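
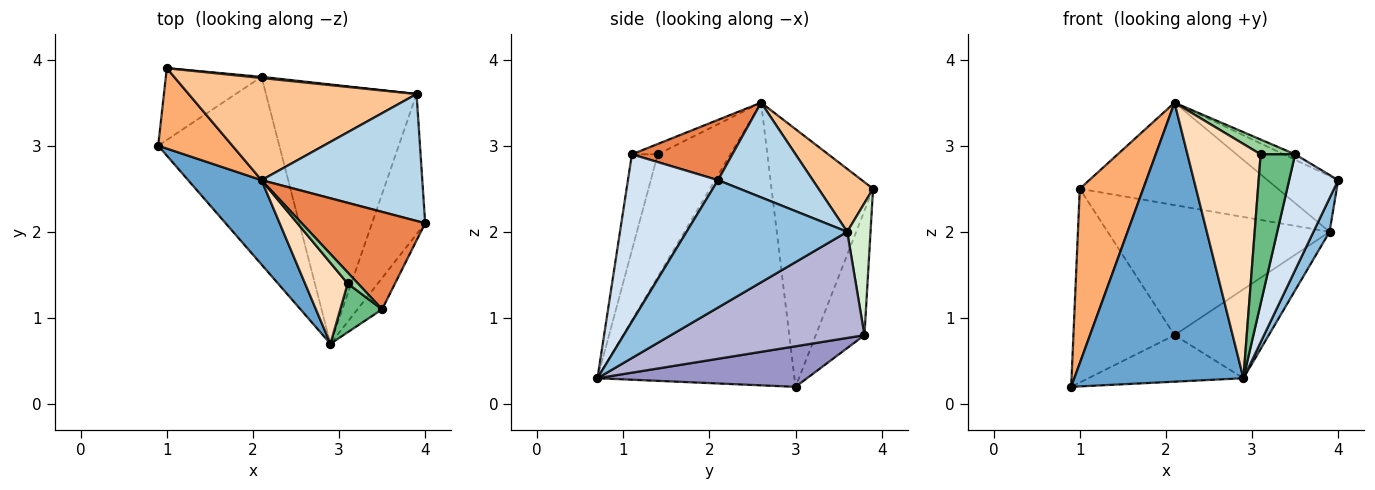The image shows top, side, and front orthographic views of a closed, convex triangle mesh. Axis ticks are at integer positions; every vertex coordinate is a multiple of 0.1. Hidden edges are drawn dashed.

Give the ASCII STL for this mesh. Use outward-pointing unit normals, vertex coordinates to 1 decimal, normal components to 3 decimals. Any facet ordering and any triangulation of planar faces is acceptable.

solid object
 facet normal -0.745 -0.639 0.193
  outer loop
   vertex 2.1 2.6 3.5
   vertex 0.9 3.0 0.2
   vertex 2.9 0.7 0.3
  endloop
 endfacet
 facet normal 0.919 -0.092 -0.383
  outer loop
   vertex 3.9 3.6 2.0
   vertex 4.0 2.1 2.6
   vertex 2.9 0.7 0.3
  endloop
 endfacet
 facet normal 0.475 0.354 0.806
  outer loop
   vertex 3.9 3.6 2.0
   vertex 2.1 2.6 3.5
   vertex 4.0 2.1 2.6
  endloop
 endfacet
 facet normal 0.871 -0.474 -0.128
  outer loop
   vertex 3.5 1.1 2.9
   vertex 2.9 0.7 0.3
   vertex 4.0 2.1 2.6
  endloop
 endfacet
 facet normal 0.438 0.050 0.897
  outer loop
   vertex 3.5 1.1 2.9
   vertex 4.0 2.1 2.6
   vertex 2.1 2.6 3.5
  endloop
 endfacet
 facet normal -0.824 -0.515 0.237
  outer loop
   vertex 1.0 3.9 2.5
   vertex 0.9 3.0 0.2
   vertex 2.1 2.6 3.5
  endloop
 endfacet
 facet normal 0.191 0.695 0.693
  outer loop
   vertex 1.0 3.9 2.5
   vertex 2.1 2.6 3.5
   vertex 3.9 3.6 2.0
  endloop
 endfacet
 facet normal -0.684 -0.689 0.238
  outer loop
   vertex 3.1 1.4 2.9
   vertex 2.1 2.6 3.5
   vertex 2.9 0.7 0.3
  endloop
 endfacet
 facet normal -0.580 -0.774 0.253
  outer loop
   vertex 3.1 1.4 2.9
   vertex 2.9 0.7 0.3
   vertex 3.5 1.1 2.9
  endloop
 endfacet
 facet normal -0.514 -0.686 0.514
  outer loop
   vertex 3.1 1.4 2.9
   vertex 3.5 1.1 2.9
   vertex 2.1 2.6 3.5
  endloop
 endfacet
 facet normal -0.412 0.855 -0.317
  outer loop
   vertex 2.1 3.8 0.8
   vertex 0.9 3.0 0.2
   vertex 1.0 3.9 2.5
  endloop
 endfacet
 facet normal 0.104 0.994 0.009
  outer loop
   vertex 2.1 3.8 0.8
   vertex 1.0 3.9 2.5
   vertex 3.9 3.6 2.0
  endloop
 endfacet
 facet normal 0.309 0.229 -0.923
  outer loop
   vertex 2.1 3.8 0.8
   vertex 2.9 0.7 0.3
   vertex 0.9 3.0 0.2
  endloop
 endfacet
 facet normal 0.555 0.270 -0.787
  outer loop
   vertex 2.1 3.8 0.8
   vertex 3.9 3.6 2.0
   vertex 2.9 0.7 0.3
  endloop
 endfacet
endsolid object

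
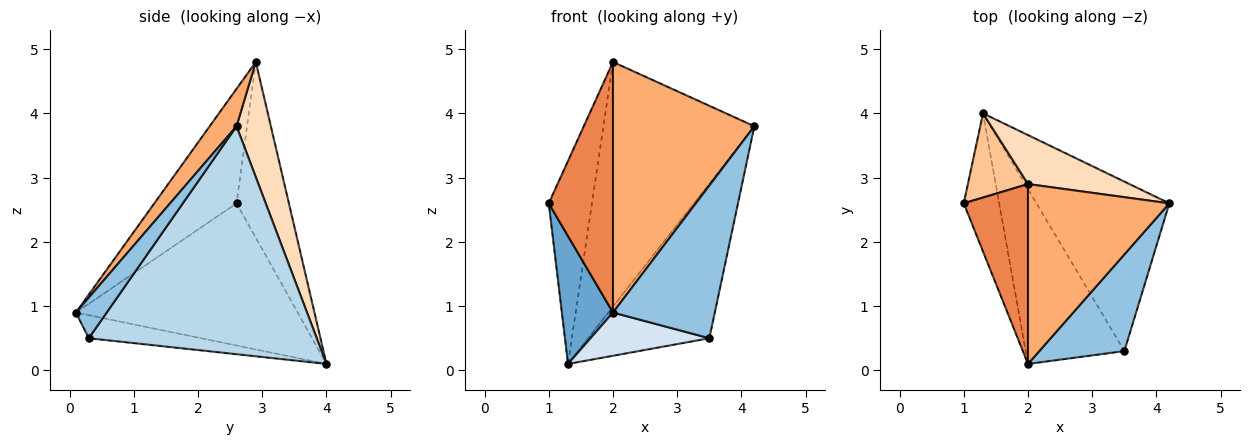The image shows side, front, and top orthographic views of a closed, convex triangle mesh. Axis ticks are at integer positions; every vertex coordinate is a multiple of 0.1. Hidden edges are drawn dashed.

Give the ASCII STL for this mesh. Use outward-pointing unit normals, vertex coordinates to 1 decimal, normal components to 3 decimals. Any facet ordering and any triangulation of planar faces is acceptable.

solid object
 facet normal -0.947 -0.218 -0.236
  outer loop
   vertex 1.3 4.0 0.1
   vertex 2.0 0.1 0.9
   vertex 1.0 2.6 2.6
  endloop
 endfacet
 facet normal 0.247 -0.819 0.518
  outer loop
   vertex 3.5 0.3 0.5
   vertex 4.2 2.6 3.8
   vertex 2.0 0.1 0.9
  endloop
 endfacet
 facet normal 0.785 0.417 -0.457
  outer loop
   vertex 3.5 0.3 0.5
   vertex 1.3 4.0 0.1
   vertex 4.2 2.6 3.8
  endloop
 endfacet
 facet normal -0.221 -0.234 -0.947
  outer loop
   vertex 3.5 0.3 0.5
   vertex 2.0 0.1 0.9
   vertex 1.3 4.0 0.1
  endloop
 endfacet
 facet normal -0.721 -0.563 0.404
  outer loop
   vertex 2.0 2.9 4.8
   vertex 1.0 2.6 2.6
   vertex 2.0 0.1 0.9
  endloop
 endfacet
 facet normal 0.153 -0.803 0.576
  outer loop
   vertex 2.0 2.9 4.8
   vertex 2.0 0.1 0.9
   vertex 4.2 2.6 3.8
  endloop
 endfacet
 facet normal -0.746 0.615 0.255
  outer loop
   vertex 2.0 2.9 4.8
   vertex 1.3 4.0 0.1
   vertex 1.0 2.6 2.6
  endloop
 endfacet
 facet normal 0.218 0.957 0.192
  outer loop
   vertex 2.0 2.9 4.8
   vertex 4.2 2.6 3.8
   vertex 1.3 4.0 0.1
  endloop
 endfacet
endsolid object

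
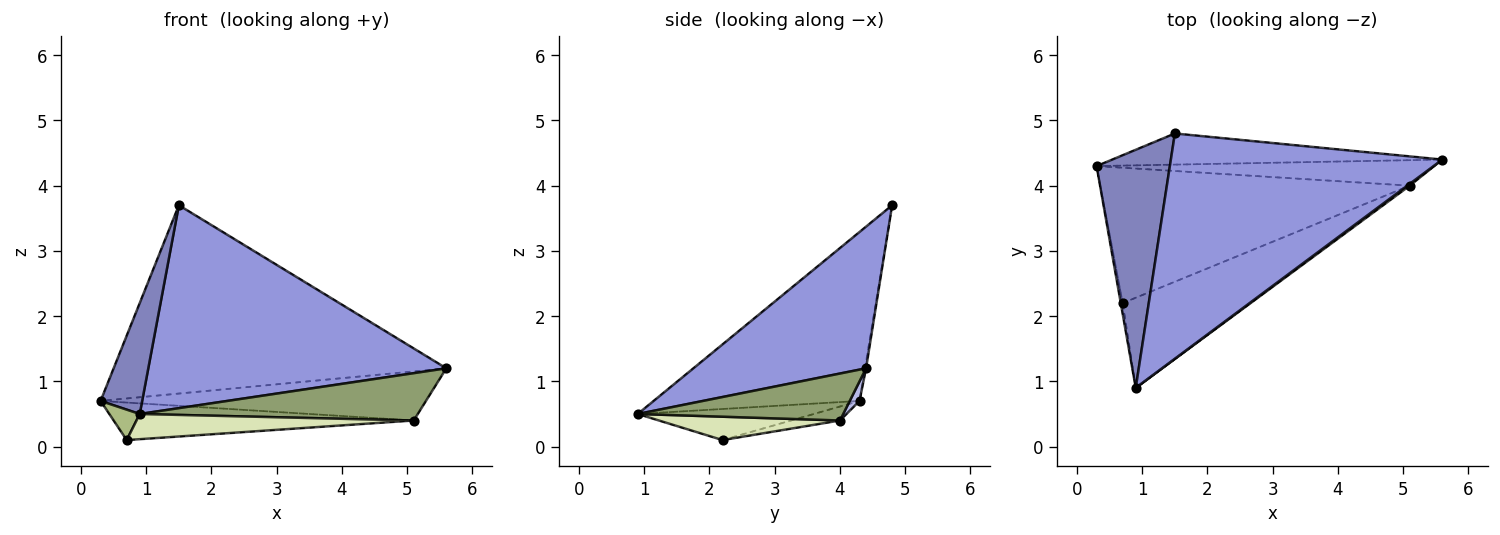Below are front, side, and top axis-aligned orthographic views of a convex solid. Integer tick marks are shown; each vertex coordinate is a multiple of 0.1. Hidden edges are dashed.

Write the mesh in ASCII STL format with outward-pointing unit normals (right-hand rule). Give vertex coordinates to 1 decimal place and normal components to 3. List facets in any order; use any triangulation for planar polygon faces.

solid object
 facet normal -0.003 0.987 -0.163
  outer loop
   vertex 1.5 4.8 3.7
   vertex 5.6 4.4 1.2
   vertex 0.3 4.3 0.7
  endloop
 endfacet
 facet normal -0.902 -0.182 0.391
  outer loop
   vertex 1.5 4.8 3.7
   vertex 0.3 4.3 0.7
   vertex 0.9 0.9 0.5
  endloop
 endfacet
 facet normal 0.362 -0.624 0.693
  outer loop
   vertex 1.5 4.8 3.7
   vertex 0.9 0.9 0.5
   vertex 5.6 4.4 1.2
  endloop
 endfacet
 facet normal 0.027 0.887 -0.460
  outer loop
   vertex 5.1 4.0 0.4
   vertex 0.3 4.3 0.7
   vertex 5.6 4.4 1.2
  endloop
 endfacet
 facet normal 0.594 -0.804 0.031
  outer loop
   vertex 5.1 4.0 0.4
   vertex 5.6 4.4 1.2
   vertex 0.9 0.9 0.5
  endloop
 endfacet
 facet normal -0.984 -0.170 -0.061
  outer loop
   vertex 0.7 2.2 0.1
   vertex 0.9 0.9 0.5
   vertex 0.3 4.3 0.7
  endloop
 endfacet
 facet normal -0.043 0.267 -0.963
  outer loop
   vertex 0.7 2.2 0.1
   vertex 0.3 4.3 0.7
   vertex 5.1 4.0 0.4
  endloop
 endfacet
 facet normal 0.173 -0.265 -0.949
  outer loop
   vertex 0.7 2.2 0.1
   vertex 5.1 4.0 0.4
   vertex 0.9 0.9 0.5
  endloop
 endfacet
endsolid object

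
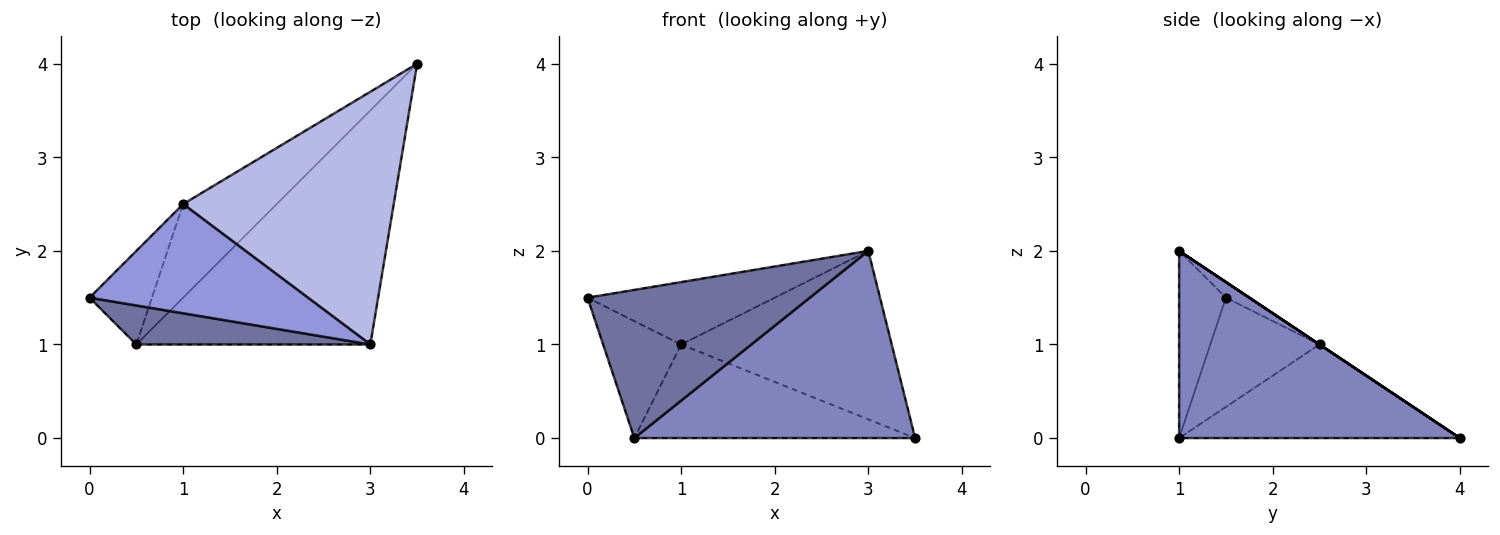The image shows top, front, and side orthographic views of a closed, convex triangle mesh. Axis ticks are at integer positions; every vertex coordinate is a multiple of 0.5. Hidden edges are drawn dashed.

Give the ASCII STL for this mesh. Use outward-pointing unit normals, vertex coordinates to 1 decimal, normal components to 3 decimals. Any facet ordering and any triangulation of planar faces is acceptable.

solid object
 facet normal -0.200 -0.948 0.249
  outer loop
   vertex 0.5 1.0 0.0
   vertex 3.0 1.0 2.0
   vertex 0.0 1.5 1.5
  endloop
 endfacet
 facet normal 0.530 -0.530 -0.662
  outer loop
   vertex 0.5 1.0 0.0
   vertex 3.5 4.0 0.0
   vertex 3.0 1.0 2.0
  endloop
 endfacet
 facet normal -0.062 0.495 0.867
  outer loop
   vertex 1.0 2.5 1.0
   vertex 0.0 1.5 1.5
   vertex 3.0 1.0 2.0
  endloop
 endfacet
 facet normal 0.000 0.555 0.832
  outer loop
   vertex 1.0 2.5 1.0
   vertex 3.0 1.0 2.0
   vertex 3.5 4.0 0.0
  endloop
 endfacet
 facet normal -0.738 0.527 -0.422
  outer loop
   vertex 1.0 2.5 1.0
   vertex 0.5 1.0 0.0
   vertex 0.0 1.5 1.5
  endloop
 endfacet
 facet normal -0.577 0.577 -0.577
  outer loop
   vertex 1.0 2.5 1.0
   vertex 3.5 4.0 0.0
   vertex 0.5 1.0 0.0
  endloop
 endfacet
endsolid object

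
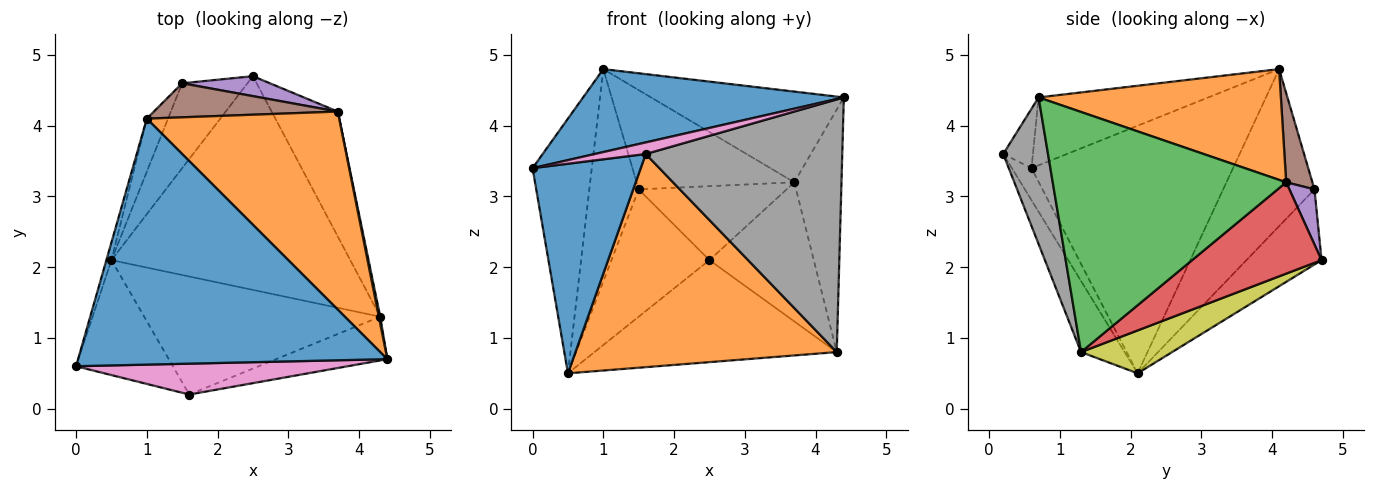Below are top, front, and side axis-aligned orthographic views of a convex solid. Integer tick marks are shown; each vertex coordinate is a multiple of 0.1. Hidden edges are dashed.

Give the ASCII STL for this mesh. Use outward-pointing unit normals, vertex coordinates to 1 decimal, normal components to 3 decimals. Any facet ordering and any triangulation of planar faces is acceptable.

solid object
 facet normal -0.204 -0.313 0.928
  outer loop
   vertex 1.0 4.1 4.8
   vertex 0.0 0.6 3.4
   vertex 4.4 0.7 4.4
  endloop
 endfacet
 facet normal 0.464 0.369 0.806
  outer loop
   vertex 3.7 4.2 3.2
   vertex 1.0 4.1 4.8
   vertex 4.4 0.7 4.4
  endloop
 endfacet
 facet normal 0.980 0.198 0.006
  outer loop
   vertex 3.7 4.2 3.2
   vertex 4.4 0.7 4.4
   vertex 4.3 1.3 0.8
  endloop
 endfacet
 facet normal 0.678 0.547 -0.491
  outer loop
   vertex 3.7 4.2 3.2
   vertex 4.3 1.3 0.8
   vertex 2.5 4.7 2.1
  endloop
 endfacet
 facet normal 0.162 0.953 0.257
  outer loop
   vertex 3.7 4.2 3.2
   vertex 2.5 4.7 2.1
   vertex 1.5 4.6 3.1
  endloop
 endfacet
 facet normal 0.155 0.934 0.321
  outer loop
   vertex 3.7 4.2 3.2
   vertex 1.5 4.6 3.1
   vertex 1.0 4.1 4.8
  endloop
 endfacet
 facet normal -0.201 -0.344 0.917
  outer loop
   vertex 1.6 0.2 3.6
   vertex 4.4 0.7 4.4
   vertex 0.0 0.6 3.4
  endloop
 endfacet
 facet normal 0.219 -0.961 -0.166
  outer loop
   vertex 1.6 0.2 3.6
   vertex 4.3 1.3 0.8
   vertex 4.4 0.7 4.4
  endloop
 endfacet
 facet normal 0.160 0.425 -0.891
  outer loop
   vertex 0.5 2.1 0.5
   vertex 2.5 4.7 2.1
   vertex 4.3 1.3 0.8
  endloop
 endfacet
 facet normal -0.538 0.701 -0.468
  outer loop
   vertex 0.5 2.1 0.5
   vertex 1.5 4.6 3.1
   vertex 2.5 4.7 2.1
  endloop
 endfacet
 facet normal -0.157 -0.866 -0.475
  outer loop
   vertex 0.5 2.1 0.5
   vertex 1.6 0.2 3.6
   vertex 0.0 0.6 3.4
  endloop
 endfacet
 facet normal -0.144 -0.866 -0.479
  outer loop
   vertex 0.5 2.1 0.5
   vertex 4.3 1.3 0.8
   vertex 1.6 0.2 3.6
  endloop
 endfacet
 facet normal -0.959 0.282 -0.020
  outer loop
   vertex 0.5 2.1 0.5
   vertex 0.0 0.6 3.4
   vertex 1.0 4.1 4.8
  endloop
 endfacet
 facet normal -0.874 0.472 -0.118
  outer loop
   vertex 0.5 2.1 0.5
   vertex 1.0 4.1 4.8
   vertex 1.5 4.6 3.1
  endloop
 endfacet
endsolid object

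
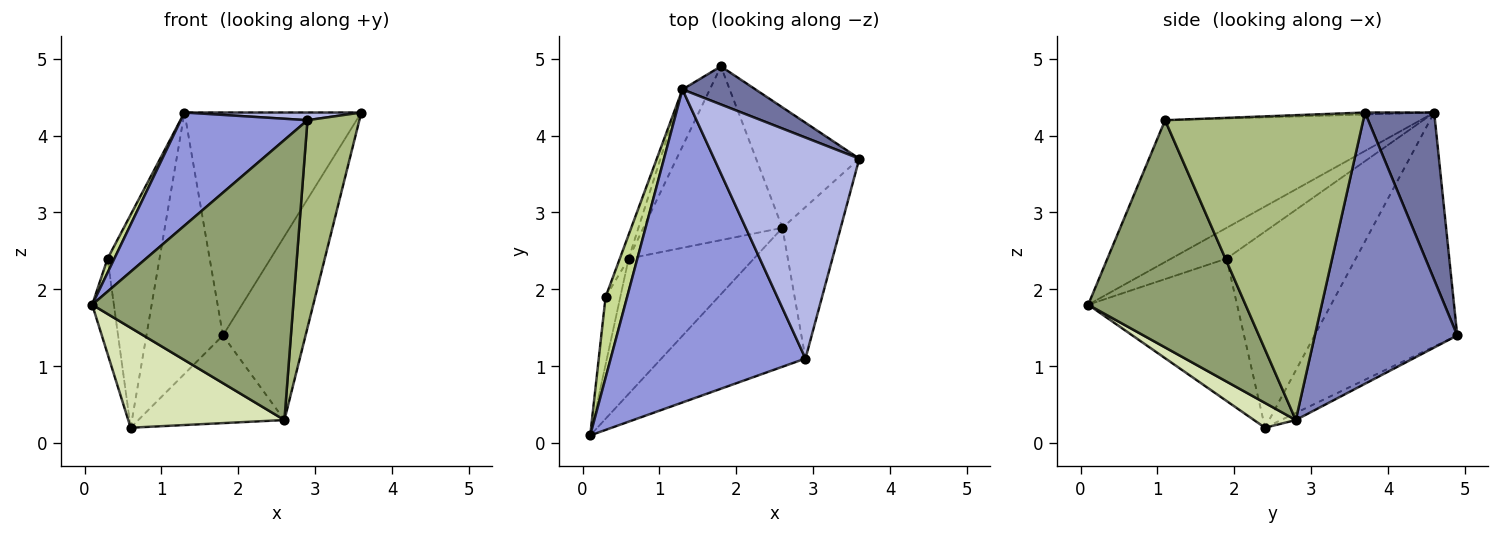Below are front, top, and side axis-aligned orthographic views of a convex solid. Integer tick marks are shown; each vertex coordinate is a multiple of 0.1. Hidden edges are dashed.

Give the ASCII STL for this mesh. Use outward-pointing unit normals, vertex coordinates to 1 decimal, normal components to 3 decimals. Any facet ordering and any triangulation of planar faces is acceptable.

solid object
 facet normal 0.360 0.920 0.157
  outer loop
   vertex 1.8 4.9 1.4
   vertex 1.3 4.6 4.3
   vertex 3.6 3.7 4.3
  endloop
 endfacet
 facet normal 0.822 0.477 -0.313
  outer loop
   vertex 2.6 2.8 0.3
   vertex 1.8 4.9 1.4
   vertex 3.6 3.7 4.3
  endloop
 endfacet
 facet normal -0.565 -0.280 0.776
  outer loop
   vertex 2.9 1.1 4.2
   vertex 1.3 4.6 4.3
   vertex 0.1 0.1 1.8
  endloop
 endfacet
 facet normal -0.014 -0.035 0.999
  outer loop
   vertex 2.9 1.1 4.2
   vertex 3.6 3.7 4.3
   vertex 1.3 4.6 4.3
  endloop
 endfacet
 facet normal 0.574 -0.734 -0.364
  outer loop
   vertex 2.9 1.1 4.2
   vertex 0.1 0.1 1.8
   vertex 2.6 2.8 0.3
  endloop
 endfacet
 facet normal 0.951 -0.249 -0.182
  outer loop
   vertex 2.9 1.1 4.2
   vertex 2.6 2.8 0.3
   vertex 3.6 3.7 4.3
  endloop
 endfacet
 facet normal -0.815 -0.100 0.571
  outer loop
   vertex 0.3 1.9 2.4
   vertex 0.1 0.1 1.8
   vertex 1.3 4.6 4.3
  endloop
 endfacet
 facet normal 0.157 -0.587 -0.794
  outer loop
   vertex 0.6 2.4 0.2
   vertex 2.6 2.8 0.3
   vertex 0.1 0.1 1.8
  endloop
 endfacet
 facet normal -0.045 0.450 -0.892
  outer loop
   vertex 0.6 2.4 0.2
   vertex 1.8 4.9 1.4
   vertex 2.6 2.8 0.3
  endloop
 endfacet
 facet normal -0.984 0.143 -0.102
  outer loop
   vertex 0.6 2.4 0.2
   vertex 0.1 0.1 1.8
   vertex 0.3 1.9 2.4
  endloop
 endfacet
 facet normal -0.877 0.470 -0.103
  outer loop
   vertex 0.6 2.4 0.2
   vertex 1.3 4.6 4.3
   vertex 1.8 4.9 1.4
  endloop
 endfacet
 facet normal -0.927 0.373 -0.042
  outer loop
   vertex 0.6 2.4 0.2
   vertex 0.3 1.9 2.4
   vertex 1.3 4.6 4.3
  endloop
 endfacet
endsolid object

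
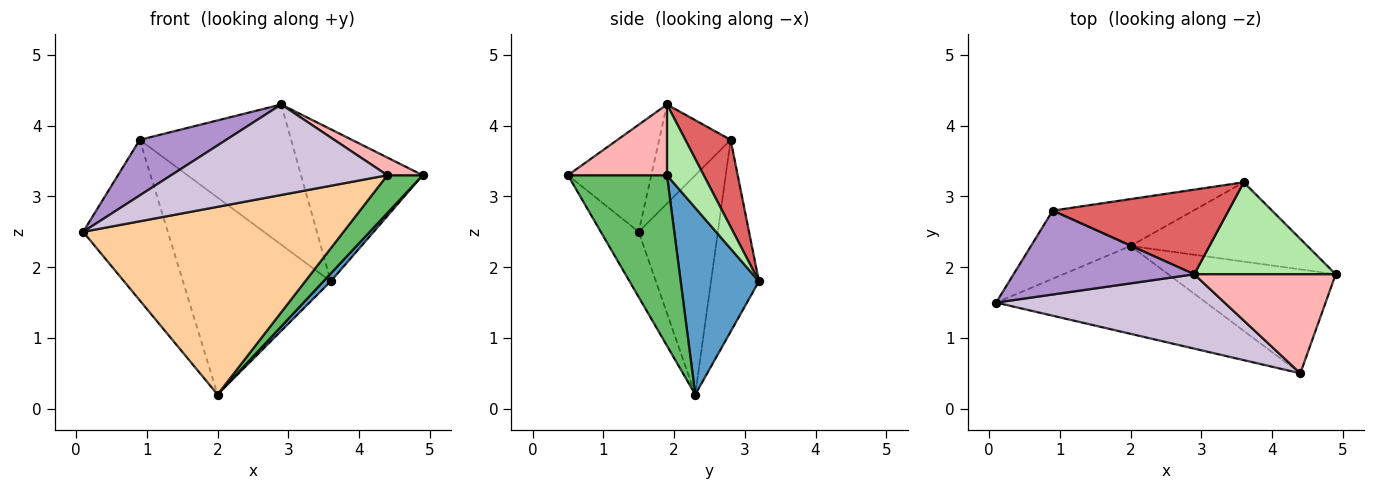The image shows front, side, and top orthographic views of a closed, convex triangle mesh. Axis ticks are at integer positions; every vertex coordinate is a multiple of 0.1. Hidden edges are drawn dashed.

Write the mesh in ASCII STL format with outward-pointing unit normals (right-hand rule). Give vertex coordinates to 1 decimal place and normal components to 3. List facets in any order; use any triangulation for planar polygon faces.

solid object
 facet normal 0.724 -0.068 -0.686
  outer loop
   vertex 2.0 2.3 0.2
   vertex 3.6 3.2 1.8
   vertex 4.9 1.9 3.3
  endloop
 endfacet
 facet normal -0.652 0.698 -0.296
  outer loop
   vertex 0.9 2.8 3.8
   vertex 2.0 2.3 0.2
   vertex 0.1 1.5 2.5
  endloop
 endfacet
 facet normal -0.301 0.928 -0.221
  outer loop
   vertex 0.9 2.8 3.8
   vertex 3.6 3.2 1.8
   vertex 2.0 2.3 0.2
  endloop
 endfacet
 facet normal -0.131 -0.898 -0.420
  outer loop
   vertex 4.4 0.5 3.3
   vertex 0.1 1.5 2.5
   vertex 2.0 2.3 0.2
  endloop
 endfacet
 facet normal 0.692 -0.247 -0.679
  outer loop
   vertex 4.4 0.5 3.3
   vertex 2.0 2.3 0.2
   vertex 4.9 1.9 3.3
  endloop
 endfacet
 facet normal 0.250 0.828 0.501
  outer loop
   vertex 2.9 1.9 4.3
   vertex 4.9 1.9 3.3
   vertex 3.6 3.2 1.8
  endloop
 endfacet
 facet normal 0.248 0.829 0.501
  outer loop
   vertex 2.9 1.9 4.3
   vertex 3.6 3.2 1.8
   vertex 0.9 2.8 3.8
  endloop
 endfacet
 facet normal 0.442 -0.158 0.883
  outer loop
   vertex 2.9 1.9 4.3
   vertex 4.4 0.5 3.3
   vertex 4.9 1.9 3.3
  endloop
 endfacet
 facet normal -0.416 -0.502 0.758
  outer loop
   vertex 2.9 1.9 4.3
   vertex 0.9 2.8 3.8
   vertex 0.1 1.5 2.5
  endloop
 endfacet
 facet normal -0.285 -0.740 0.609
  outer loop
   vertex 2.9 1.9 4.3
   vertex 0.1 1.5 2.5
   vertex 4.4 0.5 3.3
  endloop
 endfacet
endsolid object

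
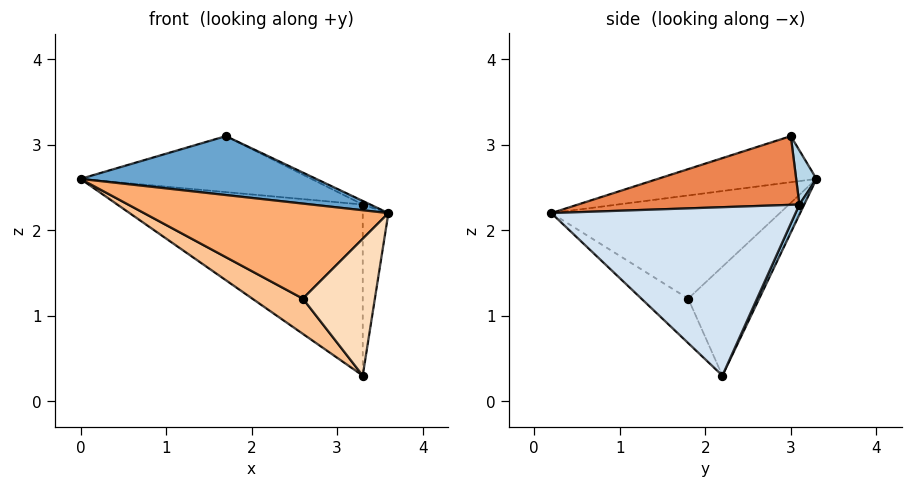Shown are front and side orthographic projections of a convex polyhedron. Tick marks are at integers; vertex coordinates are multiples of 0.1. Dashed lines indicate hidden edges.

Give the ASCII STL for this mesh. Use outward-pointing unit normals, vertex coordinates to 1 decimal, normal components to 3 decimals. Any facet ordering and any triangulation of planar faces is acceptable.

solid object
 facet normal -0.324 -0.482 0.814
  outer loop
   vertex 1.7 3.0 3.1
   vertex 0.0 3.3 2.6
   vertex 3.6 0.2 2.2
  endloop
 endfacet
 facet normal 0.018 0.912 -0.410
  outer loop
   vertex 3.3 3.1 2.3
   vertex 3.3 2.2 0.3
   vertex 0.0 3.3 2.6
  endloop
 endfacet
 facet normal 0.084 0.954 0.287
  outer loop
   vertex 3.3 3.1 2.3
   vertex 0.0 3.3 2.6
   vertex 1.7 3.0 3.1
  endloop
 endfacet
 facet normal 0.993 0.104 -0.047
  outer loop
   vertex 3.3 3.1 2.3
   vertex 3.6 0.2 2.2
   vertex 3.3 2.2 0.3
  endloop
 endfacet
 facet normal 0.446 0.015 0.895
  outer loop
   vertex 3.3 3.1 2.3
   vertex 1.7 3.0 3.1
   vertex 3.6 0.2 2.2
  endloop
 endfacet
 facet normal -0.614 -0.657 -0.437
  outer loop
   vertex 2.6 1.8 1.2
   vertex 3.6 0.2 2.2
   vertex 0.0 3.3 2.6
  endloop
 endfacet
 facet normal -0.608 -0.433 -0.665
  outer loop
   vertex 2.6 1.8 1.2
   vertex 0.0 3.3 2.6
   vertex 3.3 2.2 0.3
  endloop
 endfacet
 facet normal -0.426 -0.656 -0.623
  outer loop
   vertex 2.6 1.8 1.2
   vertex 3.3 2.2 0.3
   vertex 3.6 0.2 2.2
  endloop
 endfacet
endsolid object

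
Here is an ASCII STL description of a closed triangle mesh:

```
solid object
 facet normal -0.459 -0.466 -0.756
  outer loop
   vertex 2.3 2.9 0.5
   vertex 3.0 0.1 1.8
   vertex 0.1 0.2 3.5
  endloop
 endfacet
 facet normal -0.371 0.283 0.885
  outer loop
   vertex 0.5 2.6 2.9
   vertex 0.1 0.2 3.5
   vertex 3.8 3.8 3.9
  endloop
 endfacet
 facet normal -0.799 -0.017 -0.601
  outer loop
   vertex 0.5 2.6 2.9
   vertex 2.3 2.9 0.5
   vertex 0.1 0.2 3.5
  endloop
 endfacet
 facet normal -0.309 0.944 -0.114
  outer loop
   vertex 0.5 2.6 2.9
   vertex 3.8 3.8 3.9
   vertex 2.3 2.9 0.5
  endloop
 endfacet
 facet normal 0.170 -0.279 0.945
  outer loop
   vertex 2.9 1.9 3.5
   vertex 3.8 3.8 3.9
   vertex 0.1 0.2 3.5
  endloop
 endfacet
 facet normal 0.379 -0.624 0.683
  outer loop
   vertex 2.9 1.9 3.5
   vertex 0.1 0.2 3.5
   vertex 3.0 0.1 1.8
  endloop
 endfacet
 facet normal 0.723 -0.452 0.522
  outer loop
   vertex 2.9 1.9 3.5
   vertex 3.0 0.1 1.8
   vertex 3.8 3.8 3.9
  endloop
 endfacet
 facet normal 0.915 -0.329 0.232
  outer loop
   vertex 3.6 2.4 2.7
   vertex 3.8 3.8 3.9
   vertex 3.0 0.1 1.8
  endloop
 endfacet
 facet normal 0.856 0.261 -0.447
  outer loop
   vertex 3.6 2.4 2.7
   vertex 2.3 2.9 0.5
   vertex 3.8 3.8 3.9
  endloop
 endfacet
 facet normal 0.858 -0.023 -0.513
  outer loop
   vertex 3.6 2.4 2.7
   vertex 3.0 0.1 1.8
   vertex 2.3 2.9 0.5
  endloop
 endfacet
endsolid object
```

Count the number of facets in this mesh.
10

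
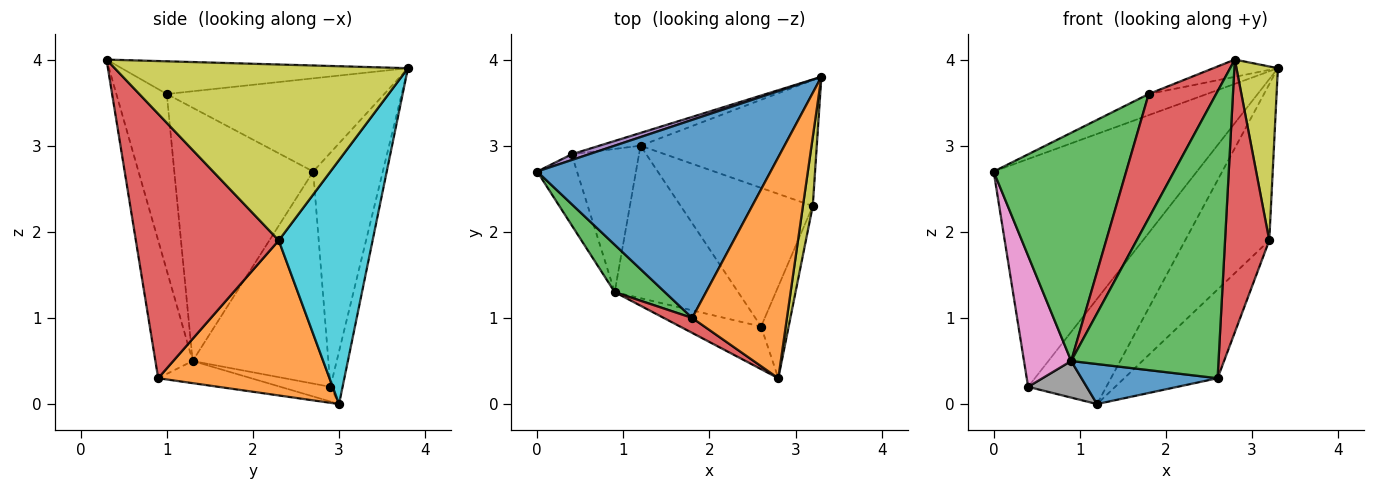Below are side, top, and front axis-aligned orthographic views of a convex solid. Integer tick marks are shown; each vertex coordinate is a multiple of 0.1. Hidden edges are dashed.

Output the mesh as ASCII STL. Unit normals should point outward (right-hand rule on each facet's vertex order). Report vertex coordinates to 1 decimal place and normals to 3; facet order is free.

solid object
 facet normal -0.369 0.099 0.924
  outer loop
   vertex 1.8 1.0 3.6
   vertex 3.3 3.8 3.9
   vertex 0.0 2.7 2.7
  endloop
 endfacet
 facet normal -0.326 0.073 0.943
  outer loop
   vertex 1.8 1.0 3.6
   vertex 2.8 0.3 4.0
   vertex 3.3 3.8 3.9
  endloop
 endfacet
 facet normal -0.716 -0.683 0.142
  outer loop
   vertex 1.8 1.0 3.6
   vertex 0.0 2.7 2.7
   vertex 0.9 1.3 0.5
  endloop
 endfacet
 facet normal -0.596 -0.797 0.096
  outer loop
   vertex 1.8 1.0 3.6
   vertex 0.9 1.3 0.5
   vertex 2.8 0.3 4.0
  endloop
 endfacet
 facet normal -0.324 0.946 0.024
  outer loop
   vertex 0.4 2.9 0.2
   vertex 0.0 2.7 2.7
   vertex 3.3 3.8 3.9
  endloop
 endfacet
 facet normal -0.152 0.981 -0.119
  outer loop
   vertex 0.4 2.9 0.2
   vertex 3.3 3.8 3.9
   vertex 1.2 3.0 0.0
  endloop
 endfacet
 facet normal -0.930 -0.323 -0.175
  outer loop
   vertex 0.4 2.9 0.2
   vertex 0.9 1.3 0.5
   vertex 0.0 2.7 2.7
  endloop
 endfacet
 facet normal -0.207 -0.242 -0.948
  outer loop
   vertex 0.4 2.9 0.2
   vertex 1.2 3.0 0.0
   vertex 0.9 1.3 0.5
  endloop
 endfacet
 facet normal 0.989 -0.140 0.055
  outer loop
   vertex 3.2 2.3 1.9
   vertex 3.3 3.8 3.9
   vertex 2.8 0.3 4.0
  endloop
 endfacet
 facet normal 0.656 0.588 -0.474
  outer loop
   vertex 3.2 2.3 1.9
   vertex 1.2 3.0 0.0
   vertex 3.3 3.8 3.9
  endloop
 endfacet
 facet normal -0.171 -0.250 -0.953
  outer loop
   vertex 2.6 0.9 0.3
   vertex 0.9 1.3 0.5
   vertex 1.2 3.0 0.0
  endloop
 endfacet
 facet normal 0.703 0.383 -0.599
  outer loop
   vertex 2.6 0.9 0.3
   vertex 1.2 3.0 0.0
   vertex 3.2 2.3 1.9
  endloop
 endfacet
 facet normal -0.243 -0.960 -0.143
  outer loop
   vertex 2.6 0.9 0.3
   vertex 2.8 0.3 4.0
   vertex 0.9 1.3 0.5
  endloop
 endfacet
 facet normal 0.951 -0.294 -0.099
  outer loop
   vertex 2.6 0.9 0.3
   vertex 3.2 2.3 1.9
   vertex 2.8 0.3 4.0
  endloop
 endfacet
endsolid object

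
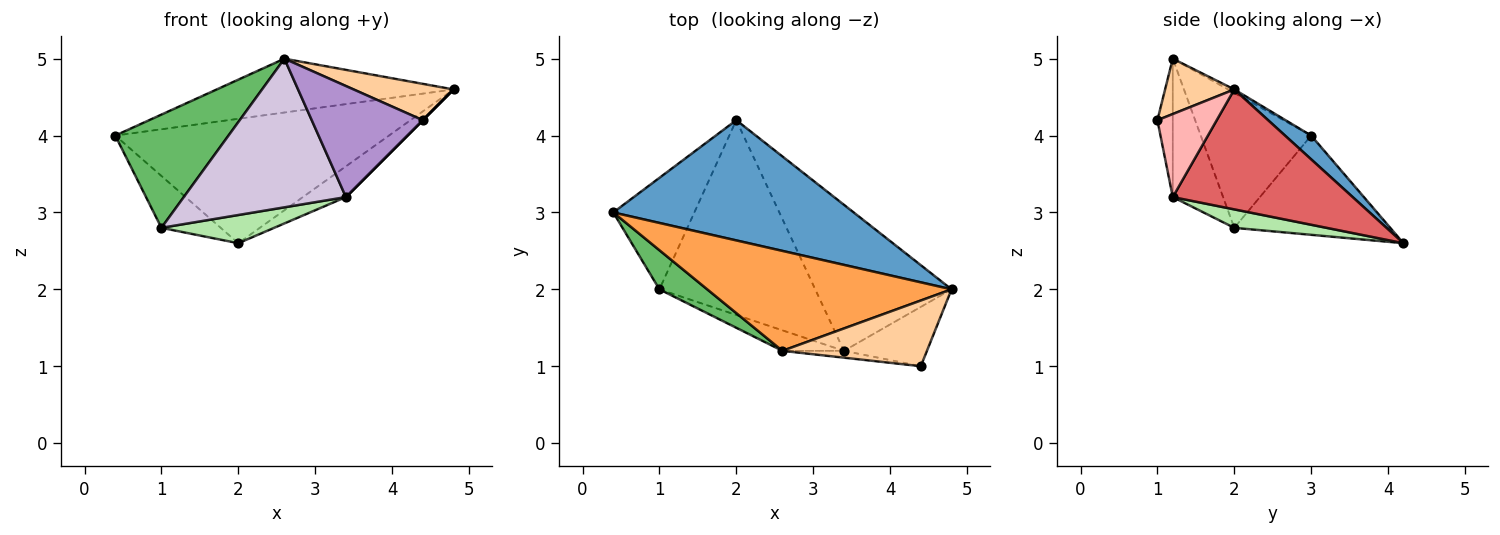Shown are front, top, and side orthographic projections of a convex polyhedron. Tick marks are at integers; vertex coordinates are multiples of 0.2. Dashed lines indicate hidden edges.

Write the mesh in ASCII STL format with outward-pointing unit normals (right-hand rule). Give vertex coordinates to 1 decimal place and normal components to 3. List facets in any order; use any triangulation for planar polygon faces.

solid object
 facet normal 0.069 0.717 0.693
  outer loop
   vertex 2.0 4.2 2.6
   vertex 0.4 3.0 4.0
   vertex 4.8 2.0 4.6
  endloop
 endfacet
 facet normal -0.743 0.283 -0.607
  outer loop
   vertex 1.0 2.0 2.8
   vertex 0.4 3.0 4.0
   vertex 2.0 4.2 2.6
  endloop
 endfacet
 facet normal -0.012 0.474 0.880
  outer loop
   vertex 2.6 1.2 5.0
   vertex 4.8 2.0 4.6
   vertex 0.4 3.0 4.0
  endloop
 endfacet
 facet normal 0.318 -0.459 0.830
  outer loop
   vertex 2.6 1.2 5.0
   vertex 4.4 1.0 4.2
   vertex 4.8 2.0 4.6
  endloop
 endfacet
 facet normal -0.678 -0.695 0.240
  outer loop
   vertex 2.6 1.2 5.0
   vertex 0.4 3.0 4.0
   vertex 1.0 2.0 2.8
  endloop
 endfacet
 facet normal 0.116 -0.142 -0.983
  outer loop
   vertex 3.4 1.2 3.2
   vertex 1.0 2.0 2.8
   vertex 2.0 4.2 2.6
  endloop
 endfacet
 facet normal 0.652 0.156 -0.742
  outer loop
   vertex 3.4 1.2 3.2
   vertex 2.0 4.2 2.6
   vertex 4.8 2.0 4.6
  endloop
 endfacet
 facet normal 0.707 0.000 -0.707
  outer loop
   vertex 3.4 1.2 3.2
   vertex 4.8 2.0 4.6
   vertex 4.4 1.0 4.2
  endloop
 endfacet
 facet normal -0.137 -0.989 -0.061
  outer loop
   vertex 3.4 1.2 3.2
   vertex 4.4 1.0 4.2
   vertex 2.6 1.2 5.0
  endloop
 endfacet
 facet normal -0.294 -0.947 -0.131
  outer loop
   vertex 3.4 1.2 3.2
   vertex 2.6 1.2 5.0
   vertex 1.0 2.0 2.8
  endloop
 endfacet
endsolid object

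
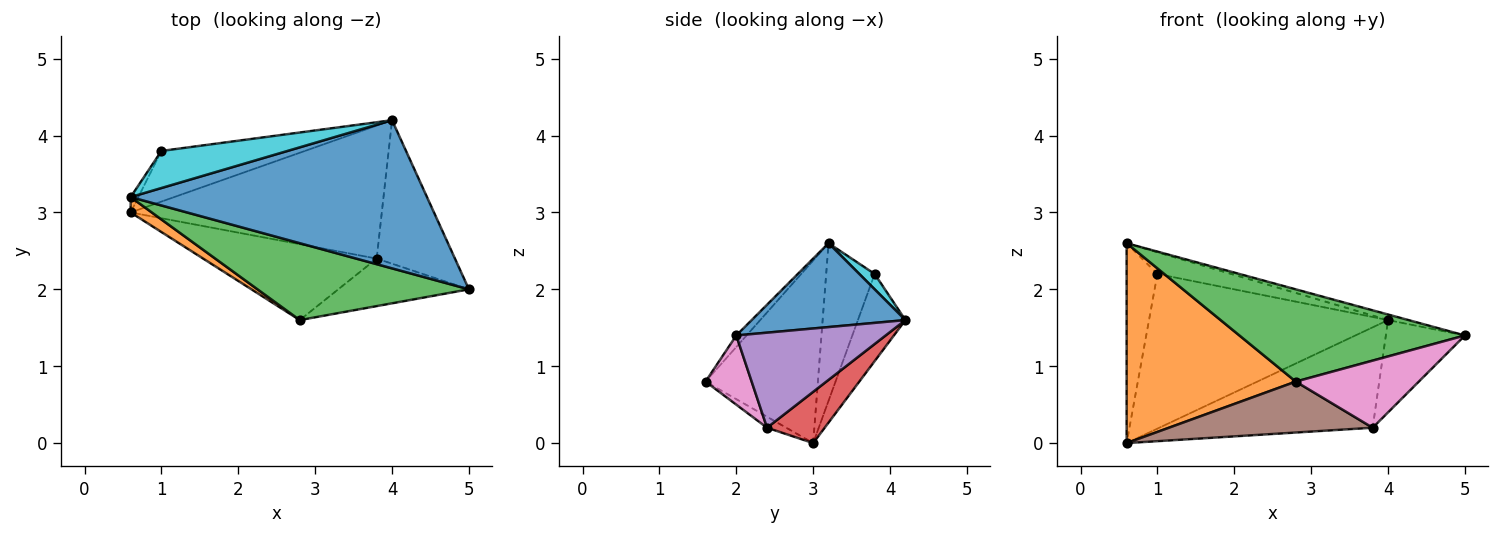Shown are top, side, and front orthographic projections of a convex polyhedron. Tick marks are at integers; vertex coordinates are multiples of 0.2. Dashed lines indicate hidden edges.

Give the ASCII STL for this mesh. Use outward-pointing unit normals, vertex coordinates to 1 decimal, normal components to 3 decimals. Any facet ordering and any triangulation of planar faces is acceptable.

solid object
 facet normal 0.272 0.036 0.962
  outer loop
   vertex 0.6 3.2 2.6
   vertex 5.0 2.0 1.4
   vertex 4.0 4.2 1.6
  endloop
 endfacet
 facet normal -0.552 -0.831 0.064
  outer loop
   vertex 2.8 1.6 0.8
   vertex 0.6 3.2 2.6
   vertex 0.6 3.0 0.0
  endloop
 endfacet
 facet normal -0.035 -0.768 0.640
  outer loop
   vertex 2.8 1.6 0.8
   vertex 5.0 2.0 1.4
   vertex 0.6 3.2 2.6
  endloop
 endfacet
 facet normal 0.161 0.595 -0.788
  outer loop
   vertex 3.8 2.4 0.2
   vertex 0.6 3.0 0.0
   vertex 4.0 4.2 1.6
  endloop
 endfacet
 facet normal 0.715 0.378 -0.588
  outer loop
   vertex 3.8 2.4 0.2
   vertex 4.0 4.2 1.6
   vertex 5.0 2.0 1.4
  endloop
 endfacet
 facet normal -0.052 -0.556 -0.829
  outer loop
   vertex 3.8 2.4 0.2
   vertex 2.8 1.6 0.8
   vertex 0.6 3.0 0.0
  endloop
 endfacet
 facet normal 0.293 -0.780 -0.553
  outer loop
   vertex 3.8 2.4 0.2
   vertex 5.0 2.0 1.4
   vertex 2.8 1.6 0.8
  endloop
 endfacet
 facet normal -0.186 0.934 -0.306
  outer loop
   vertex 1.0 3.8 2.2
   vertex 4.0 4.2 1.6
   vertex 0.6 3.0 0.0
  endloop
 endfacet
 facet normal -0.844 0.535 -0.041
  outer loop
   vertex 1.0 3.8 2.2
   vertex 0.6 3.0 0.0
   vertex 0.6 3.2 2.6
  endloop
 endfacet
 facet normal 0.105 0.502 0.858
  outer loop
   vertex 1.0 3.8 2.2
   vertex 0.6 3.2 2.6
   vertex 4.0 4.2 1.6
  endloop
 endfacet
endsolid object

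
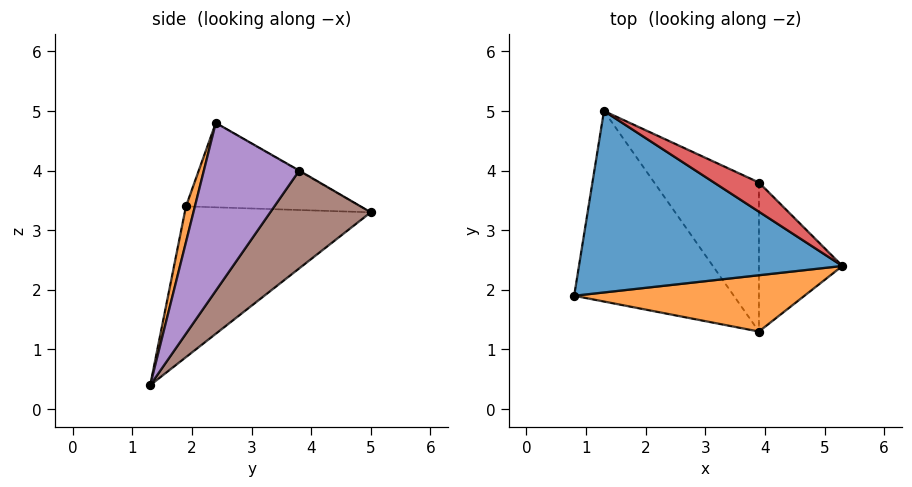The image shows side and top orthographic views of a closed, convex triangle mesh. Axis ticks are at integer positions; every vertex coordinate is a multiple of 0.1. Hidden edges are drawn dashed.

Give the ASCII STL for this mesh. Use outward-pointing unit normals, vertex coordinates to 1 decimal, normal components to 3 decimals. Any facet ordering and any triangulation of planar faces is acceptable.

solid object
 facet normal -0.304 0.080 0.949
  outer loop
   vertex 1.3 5.0 3.3
   vertex 0.8 1.9 3.4
   vertex 5.3 2.4 4.8
  endloop
 endfacet
 facet normal 0.036 -0.972 0.232
  outer loop
   vertex 3.9 1.3 0.4
   vertex 5.3 2.4 4.8
   vertex 0.8 1.9 3.4
  endloop
 endfacet
 facet normal -0.684 0.087 -0.724
  outer loop
   vertex 3.9 1.3 0.4
   vertex 0.8 1.9 3.4
   vertex 1.3 5.0 3.3
  endloop
 endfacet
 facet normal -0.009 0.489 0.872
  outer loop
   vertex 3.9 3.8 4.0
   vertex 1.3 5.0 3.3
   vertex 5.3 2.4 4.8
  endloop
 endfacet
 facet normal 0.754 0.540 -0.375
  outer loop
   vertex 3.9 3.8 4.0
   vertex 5.3 2.4 4.8
   vertex 3.9 1.3 0.4
  endloop
 endfacet
 facet normal 0.470 0.725 -0.503
  outer loop
   vertex 3.9 3.8 4.0
   vertex 3.9 1.3 0.4
   vertex 1.3 5.0 3.3
  endloop
 endfacet
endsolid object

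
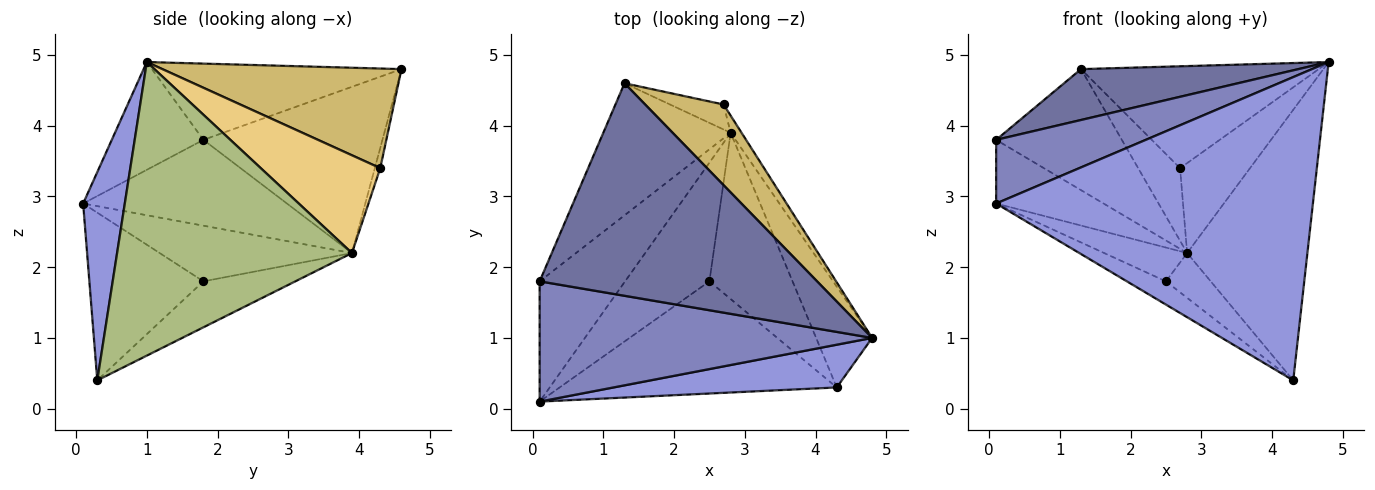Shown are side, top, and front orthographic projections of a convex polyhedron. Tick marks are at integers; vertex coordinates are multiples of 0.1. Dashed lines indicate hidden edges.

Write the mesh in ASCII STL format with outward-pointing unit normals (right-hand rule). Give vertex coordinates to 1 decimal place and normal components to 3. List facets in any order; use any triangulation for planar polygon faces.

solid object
 facet normal -0.258 -0.225 0.940
  outer loop
   vertex 1.3 4.6 4.8
   vertex 0.1 1.8 3.8
   vertex 4.8 1.0 4.9
  endloop
 endfacet
 facet normal -0.275 -0.450 0.850
  outer loop
   vertex 0.1 0.1 2.9
   vertex 4.8 1.0 4.9
   vertex 0.1 1.8 3.8
  endloop
 endfacet
 facet normal 0.129 -0.982 0.138
  outer loop
   vertex 0.1 0.1 2.9
   vertex 4.3 0.3 0.4
   vertex 4.8 1.0 4.9
  endloop
 endfacet
 facet normal -0.693 0.487 -0.531
  outer loop
   vertex 2.8 3.9 2.2
   vertex 0.1 1.8 3.8
   vertex 1.3 4.6 4.8
  endloop
 endfacet
 facet normal -0.664 0.350 -0.661
  outer loop
   vertex 2.8 3.9 2.2
   vertex 0.1 0.1 2.9
   vertex 0.1 1.8 3.8
  endloop
 endfacet
 facet normal 0.878 0.449 -0.167
  outer loop
   vertex 2.8 3.9 2.2
   vertex 4.8 1.0 4.9
   vertex 4.3 0.3 0.4
  endloop
 endfacet
 facet normal -0.510 0.175 -0.842
  outer loop
   vertex 2.5 1.8 1.8
   vertex 4.3 0.3 0.4
   vertex 0.1 0.1 2.9
  endloop
 endfacet
 facet normal -0.471 0.230 -0.852
  outer loop
   vertex 2.5 1.8 1.8
   vertex 2.8 3.9 2.2
   vertex 4.3 0.3 0.4
  endloop
 endfacet
 facet normal -0.536 0.231 -0.812
  outer loop
   vertex 2.5 1.8 1.8
   vertex 0.1 0.1 2.9
   vertex 2.8 3.9 2.2
  endloop
 endfacet
 facet normal 0.619 0.616 0.487
  outer loop
   vertex 2.7 4.3 3.4
   vertex 1.3 4.6 4.8
   vertex 4.8 1.0 4.9
  endloop
 endfacet
 facet normal 0.859 0.503 -0.096
  outer loop
   vertex 2.7 4.3 3.4
   vertex 4.8 1.0 4.9
   vertex 2.8 3.9 2.2
  endloop
 endfacet
 facet normal -0.122 0.939 -0.323
  outer loop
   vertex 2.7 4.3 3.4
   vertex 2.8 3.9 2.2
   vertex 1.3 4.6 4.8
  endloop
 endfacet
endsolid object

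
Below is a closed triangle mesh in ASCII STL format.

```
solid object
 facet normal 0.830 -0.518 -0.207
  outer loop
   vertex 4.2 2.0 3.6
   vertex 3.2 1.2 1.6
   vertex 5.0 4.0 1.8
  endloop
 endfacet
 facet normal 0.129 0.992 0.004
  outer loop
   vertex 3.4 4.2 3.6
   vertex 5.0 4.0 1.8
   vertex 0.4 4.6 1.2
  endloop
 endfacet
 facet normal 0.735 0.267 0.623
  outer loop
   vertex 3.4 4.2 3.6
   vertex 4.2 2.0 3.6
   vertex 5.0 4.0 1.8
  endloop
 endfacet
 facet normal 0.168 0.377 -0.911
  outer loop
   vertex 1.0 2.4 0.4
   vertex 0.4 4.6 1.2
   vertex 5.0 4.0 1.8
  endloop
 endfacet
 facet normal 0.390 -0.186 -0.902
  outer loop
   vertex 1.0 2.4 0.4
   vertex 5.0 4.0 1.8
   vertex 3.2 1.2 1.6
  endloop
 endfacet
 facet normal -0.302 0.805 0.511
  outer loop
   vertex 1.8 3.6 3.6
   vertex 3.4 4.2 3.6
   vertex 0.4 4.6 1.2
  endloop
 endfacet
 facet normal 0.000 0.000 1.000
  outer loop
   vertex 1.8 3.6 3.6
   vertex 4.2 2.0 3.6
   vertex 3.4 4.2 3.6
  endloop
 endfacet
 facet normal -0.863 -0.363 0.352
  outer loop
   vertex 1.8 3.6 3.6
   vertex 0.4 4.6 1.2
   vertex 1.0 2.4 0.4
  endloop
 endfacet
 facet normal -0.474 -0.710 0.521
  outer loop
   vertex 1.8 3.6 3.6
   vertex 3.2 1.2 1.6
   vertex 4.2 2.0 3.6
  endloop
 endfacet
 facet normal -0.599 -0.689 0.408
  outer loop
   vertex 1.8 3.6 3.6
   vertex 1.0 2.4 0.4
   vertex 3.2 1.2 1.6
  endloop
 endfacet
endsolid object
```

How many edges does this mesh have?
15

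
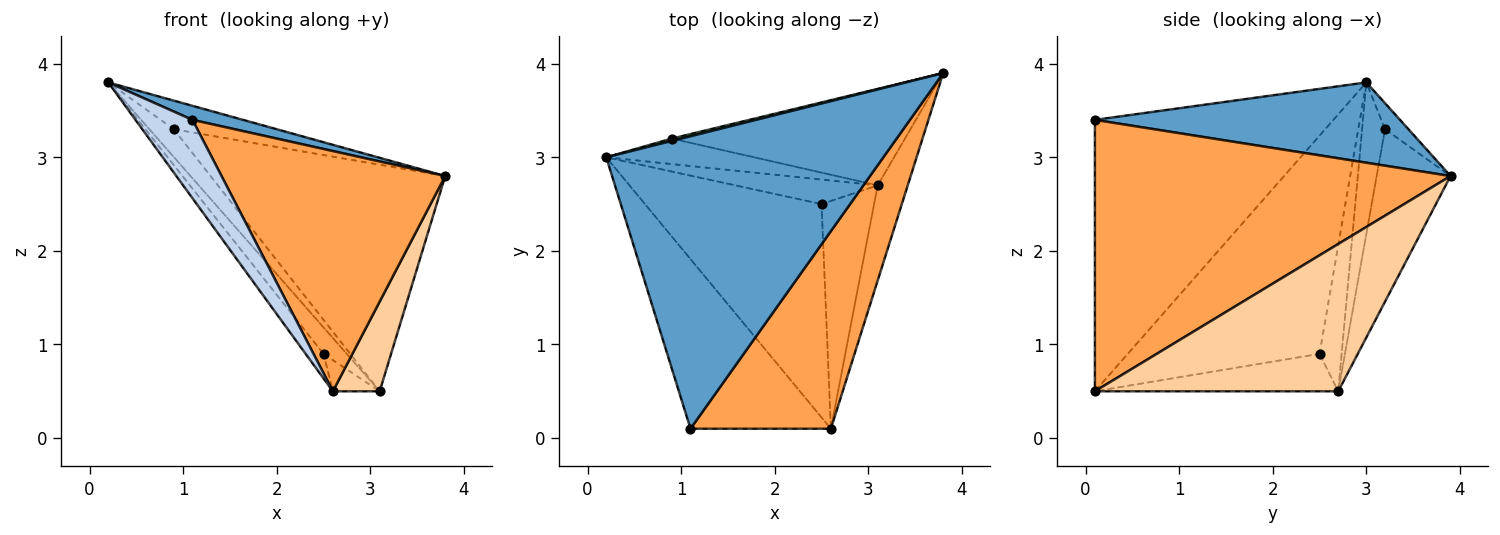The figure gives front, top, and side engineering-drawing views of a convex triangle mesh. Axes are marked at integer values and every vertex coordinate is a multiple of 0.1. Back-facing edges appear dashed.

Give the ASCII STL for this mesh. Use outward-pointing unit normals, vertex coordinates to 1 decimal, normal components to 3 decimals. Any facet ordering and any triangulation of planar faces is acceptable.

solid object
 facet normal 0.278 -0.046 0.959
  outer loop
   vertex 1.1 0.1 3.4
   vertex 3.8 3.9 2.8
   vertex 0.2 3.0 3.8
  endloop
 endfacet
 facet normal -0.869 -0.208 -0.449
  outer loop
   vertex 1.1 0.1 3.4
   vertex 0.2 3.0 3.8
   vertex 2.6 0.1 0.5
  endloop
 endfacet
 facet normal 0.775 -0.488 0.401
  outer loop
   vertex 1.1 0.1 3.4
   vertex 2.6 0.1 0.5
   vertex 3.8 3.9 2.8
  endloop
 endfacet
 facet normal 0.963 -0.185 -0.196
  outer loop
   vertex 3.1 2.7 0.5
   vertex 3.8 3.9 2.8
   vertex 2.6 0.1 0.5
  endloop
 endfacet
 facet normal -0.221 0.972 0.080
  outer loop
   vertex 0.9 3.2 3.3
   vertex 0.2 3.0 3.8
   vertex 3.8 3.9 2.8
  endloop
 endfacet
 facet normal -0.570 0.605 -0.556
  outer loop
   vertex 0.9 3.2 3.3
   vertex 3.1 2.7 0.5
   vertex 0.2 3.0 3.8
  endloop
 endfacet
 facet normal -0.278 0.884 -0.376
  outer loop
   vertex 0.9 3.2 3.3
   vertex 3.8 3.9 2.8
   vertex 3.1 2.7 0.5
  endloop
 endfacet
 facet normal -0.775 0.072 -0.627
  outer loop
   vertex 2.5 2.5 0.9
   vertex 2.6 0.1 0.5
   vertex 0.2 3.0 3.8
  endloop
 endfacet
 facet normal -0.572 0.602 -0.557
  outer loop
   vertex 2.5 2.5 0.9
   vertex 0.2 3.0 3.8
   vertex 3.1 2.7 0.5
  endloop
 endfacet
 facet normal -0.577 0.111 -0.809
  outer loop
   vertex 2.5 2.5 0.9
   vertex 3.1 2.7 0.5
   vertex 2.6 0.1 0.5
  endloop
 endfacet
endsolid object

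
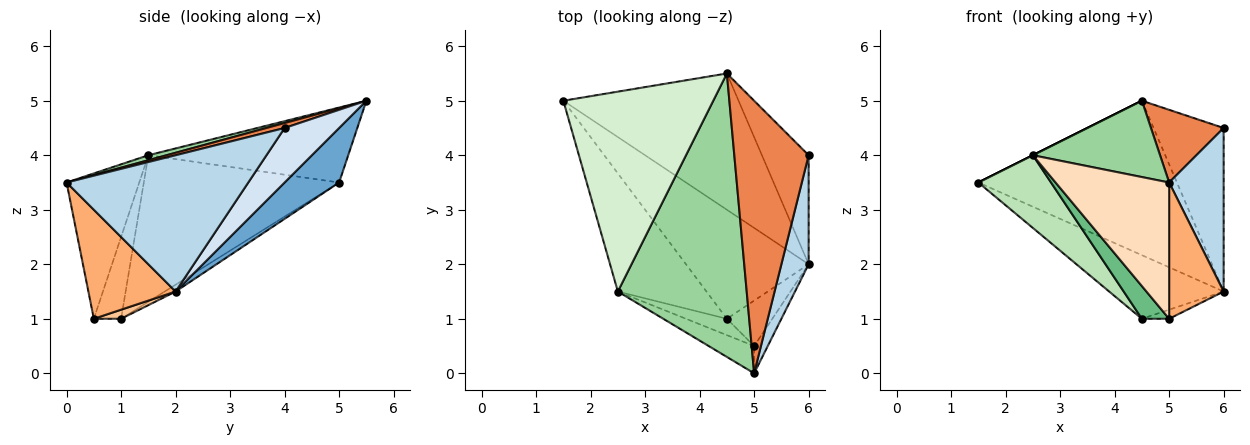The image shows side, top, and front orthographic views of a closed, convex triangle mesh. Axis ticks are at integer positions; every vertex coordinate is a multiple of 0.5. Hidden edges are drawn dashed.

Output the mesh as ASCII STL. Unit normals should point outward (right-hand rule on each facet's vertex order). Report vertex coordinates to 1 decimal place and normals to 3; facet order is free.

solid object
 facet normal 0.202 0.734 -0.648
  outer loop
   vertex 4.5 5.5 5.0
   vertex 6.0 2.0 1.5
   vertex 1.5 5.0 3.5
  endloop
 endfacet
 facet normal -0.048 0.503 -0.863
  outer loop
   vertex 4.5 1.0 1.0
   vertex 1.5 5.0 3.5
   vertex 6.0 2.0 1.5
  endloop
 endfacet
 facet normal 0.941 -0.282 0.188
  outer loop
   vertex 6.0 4.0 4.5
   vertex 5.0 0.0 3.5
   vertex 6.0 2.0 1.5
  endloop
 endfacet
 facet normal 0.543 0.699 -0.466
  outer loop
   vertex 6.0 4.0 4.5
   vertex 6.0 2.0 1.5
   vertex 4.5 5.5 5.0
  endloop
 endfacet
 facet normal 0.064 -0.257 0.964
  outer loop
   vertex 6.0 4.0 4.5
   vertex 4.5 5.5 5.0
   vertex 5.0 0.0 3.5
  endloop
 endfacet
 facet normal 0.843 -0.527 -0.105
  outer loop
   vertex 5.0 0.5 1.0
   vertex 6.0 2.0 1.5
   vertex 5.0 0.0 3.5
  endloop
 endfacet
 facet normal 0.192 0.192 -0.962
  outer loop
   vertex 5.0 0.5 1.0
   vertex 4.5 1.0 1.0
   vertex 6.0 2.0 1.5
  endloop
 endfacet
 facet normal -0.532 -0.831 -0.166
  outer loop
   vertex 2.5 1.5 4.0
   vertex 5.0 0.5 1.0
   vertex 5.0 0.0 3.5
  endloop
 endfacet
 facet normal -0.667 -0.667 -0.333
  outer loop
   vertex 2.5 1.5 4.0
   vertex 4.5 1.0 1.0
   vertex 5.0 0.5 1.0
  endloop
 endfacet
 facet normal 0.037 -0.260 0.965
  outer loop
   vertex 2.5 1.5 4.0
   vertex 5.0 0.0 3.5
   vertex 4.5 5.5 5.0
  endloop
 endfacet
 facet normal -0.815 -0.303 -0.493
  outer loop
   vertex 2.5 1.5 4.0
   vertex 1.5 5.0 3.5
   vertex 4.5 1.0 1.0
  endloop
 endfacet
 facet normal -0.447 0.000 0.894
  outer loop
   vertex 2.5 1.5 4.0
   vertex 4.5 5.5 5.0
   vertex 1.5 5.0 3.5
  endloop
 endfacet
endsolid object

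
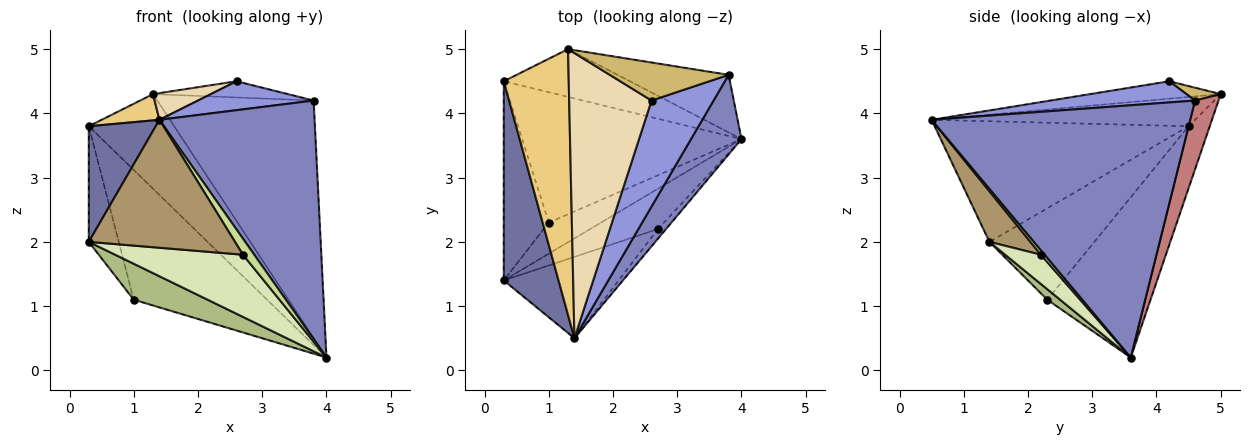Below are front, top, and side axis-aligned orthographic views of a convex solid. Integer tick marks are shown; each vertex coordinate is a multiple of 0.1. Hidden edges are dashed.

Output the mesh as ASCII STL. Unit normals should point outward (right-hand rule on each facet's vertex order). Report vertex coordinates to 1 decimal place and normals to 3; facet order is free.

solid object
 facet normal -0.885 -0.233 0.402
  outer loop
   vertex 0.3 1.4 2.0
   vertex 1.4 0.5 3.9
   vertex 0.3 4.5 3.8
  endloop
 endfacet
 facet normal 0.845 -0.507 0.169
  outer loop
   vertex 3.8 4.6 4.2
   vertex 1.4 0.5 3.9
   vertex 4.0 3.6 0.2
  endloop
 endfacet
 facet normal 0.312 -0.250 0.916
  outer loop
   vertex 3.8 4.6 4.2
   vertex 2.6 4.2 4.5
   vertex 1.4 0.5 3.9
  endloop
 endfacet
 facet normal -0.460 0.626 -0.629
  outer loop
   vertex 1.0 2.3 1.1
   vertex 0.3 4.5 3.8
   vertex 4.0 3.6 0.2
  endloop
 endfacet
 facet normal -0.869 0.248 -0.428
  outer loop
   vertex 1.0 2.3 1.1
   vertex 0.3 1.4 2.0
   vertex 0.3 4.5 3.8
  endloop
 endfacet
 facet normal 0.130 -0.750 -0.649
  outer loop
   vertex 1.0 2.3 1.1
   vertex 4.0 3.6 0.2
   vertex 0.3 1.4 2.0
  endloop
 endfacet
 facet normal 0.279 -0.824 -0.494
  outer loop
   vertex 2.7 2.2 1.8
   vertex 4.0 3.6 0.2
   vertex 1.4 0.5 3.9
  endloop
 endfacet
 facet normal 0.228 -0.817 -0.529
  outer loop
   vertex 2.7 2.2 1.8
   vertex 0.3 1.4 2.0
   vertex 4.0 3.6 0.2
  endloop
 endfacet
 facet normal 0.230 -0.821 -0.522
  outer loop
   vertex 2.7 2.2 1.8
   vertex 1.4 0.5 3.9
   vertex 0.3 1.4 2.0
  endloop
 endfacet
 facet normal 0.099 0.390 0.916
  outer loop
   vertex 1.3 5.0 4.3
   vertex 2.6 4.2 4.5
   vertex 3.8 4.6 4.2
  endloop
 endfacet
 facet normal -0.409 -0.090 0.908
  outer loop
   vertex 1.3 5.0 4.3
   vertex 0.3 4.5 3.8
   vertex 1.4 0.5 3.9
  endloop
 endfacet
 facet normal -0.206 -0.091 0.974
  outer loop
   vertex 1.3 5.0 4.3
   vertex 1.4 0.5 3.9
   vertex 2.6 4.2 4.5
  endloop
 endfacet
 facet normal -0.216 0.872 -0.440
  outer loop
   vertex 1.3 5.0 4.3
   vertex 4.0 3.6 0.2
   vertex 0.3 4.5 3.8
  endloop
 endfacet
 facet normal 0.145 0.962 -0.233
  outer loop
   vertex 1.3 5.0 4.3
   vertex 3.8 4.6 4.2
   vertex 4.0 3.6 0.2
  endloop
 endfacet
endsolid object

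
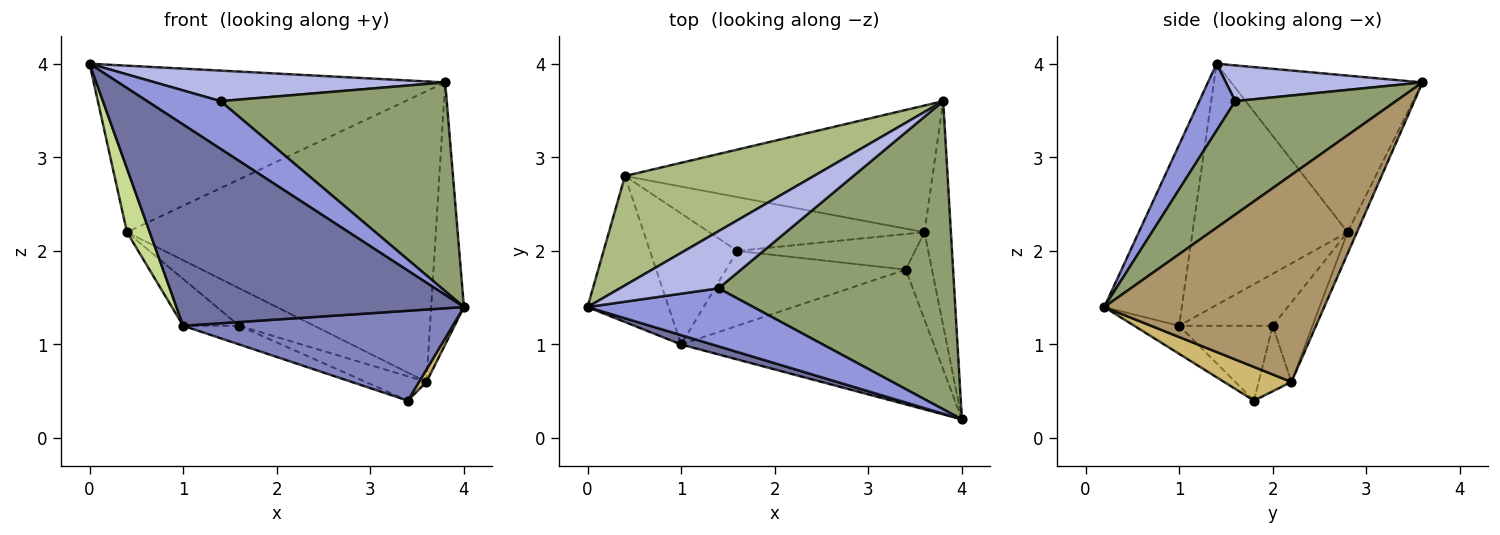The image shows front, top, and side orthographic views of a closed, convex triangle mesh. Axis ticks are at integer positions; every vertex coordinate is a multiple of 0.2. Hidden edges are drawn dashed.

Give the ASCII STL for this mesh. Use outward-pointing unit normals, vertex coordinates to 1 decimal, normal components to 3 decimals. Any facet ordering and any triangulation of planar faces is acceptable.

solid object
 facet normal -0.260 -0.965 0.045
  outer loop
   vertex 1.0 1.0 1.2
   vertex 4.0 0.2 1.4
   vertex 0.0 1.4 4.0
  endloop
 endfacet
 facet normal -0.092 -0.552 -0.829
  outer loop
   vertex 1.0 1.0 1.2
   vertex 3.4 1.8 0.4
   vertex 4.0 0.2 1.4
  endloop
 endfacet
 facet normal 0.297 -0.607 0.737
  outer loop
   vertex 1.4 1.6 3.6
   vertex 0.0 1.4 4.0
   vertex 4.0 0.2 1.4
  endloop
 endfacet
 facet normal 0.304 -0.449 0.840
  outer loop
   vertex 1.4 1.6 3.6
   vertex 3.8 3.6 3.8
   vertex 0.0 1.4 4.0
  endloop
 endfacet
 facet normal 0.370 -0.521 0.769
  outer loop
   vertex 1.4 1.6 3.6
   vertex 4.0 0.2 1.4
   vertex 3.8 3.6 3.8
  endloop
 endfacet
 facet normal -0.414 0.761 0.500
  outer loop
   vertex 0.4 2.8 2.2
   vertex 0.0 1.4 4.0
   vertex 3.8 3.6 3.8
  endloop
 endfacet
 facet normal -0.939 -0.138 -0.316
  outer loop
   vertex 0.4 2.8 2.2
   vertex 1.0 1.0 1.2
   vertex 0.0 1.4 4.0
  endloop
 endfacet
 facet normal -0.028 0.916 -0.399
  outer loop
   vertex 3.6 2.2 0.6
   vertex 0.4 2.8 2.2
   vertex 3.8 3.6 3.8
  endloop
 endfacet
 facet normal 0.981 0.146 -0.125
  outer loop
   vertex 3.6 2.2 0.6
   vertex 3.8 3.6 3.8
   vertex 4.0 0.2 1.4
  endloop
 endfacet
 facet normal 0.786 -0.087 -0.612
  outer loop
   vertex 3.6 2.2 0.6
   vertex 4.0 0.2 1.4
   vertex 3.4 1.8 0.4
  endloop
 endfacet
 facet normal -0.375 0.225 -0.899
  outer loop
   vertex 1.6 2.0 1.2
   vertex 3.4 1.8 0.4
   vertex 1.0 1.0 1.2
  endloop
 endfacet
 facet normal -0.489 0.293 -0.821
  outer loop
   vertex 1.6 2.0 1.2
   vertex 1.0 1.0 1.2
   vertex 0.4 2.8 2.2
  endloop
 endfacet
 facet normal -0.291 0.540 -0.790
  outer loop
   vertex 1.6 2.0 1.2
   vertex 3.6 2.2 0.6
   vertex 3.4 1.8 0.4
  endloop
 endfacet
 facet normal -0.290 0.546 -0.786
  outer loop
   vertex 1.6 2.0 1.2
   vertex 0.4 2.8 2.2
   vertex 3.6 2.2 0.6
  endloop
 endfacet
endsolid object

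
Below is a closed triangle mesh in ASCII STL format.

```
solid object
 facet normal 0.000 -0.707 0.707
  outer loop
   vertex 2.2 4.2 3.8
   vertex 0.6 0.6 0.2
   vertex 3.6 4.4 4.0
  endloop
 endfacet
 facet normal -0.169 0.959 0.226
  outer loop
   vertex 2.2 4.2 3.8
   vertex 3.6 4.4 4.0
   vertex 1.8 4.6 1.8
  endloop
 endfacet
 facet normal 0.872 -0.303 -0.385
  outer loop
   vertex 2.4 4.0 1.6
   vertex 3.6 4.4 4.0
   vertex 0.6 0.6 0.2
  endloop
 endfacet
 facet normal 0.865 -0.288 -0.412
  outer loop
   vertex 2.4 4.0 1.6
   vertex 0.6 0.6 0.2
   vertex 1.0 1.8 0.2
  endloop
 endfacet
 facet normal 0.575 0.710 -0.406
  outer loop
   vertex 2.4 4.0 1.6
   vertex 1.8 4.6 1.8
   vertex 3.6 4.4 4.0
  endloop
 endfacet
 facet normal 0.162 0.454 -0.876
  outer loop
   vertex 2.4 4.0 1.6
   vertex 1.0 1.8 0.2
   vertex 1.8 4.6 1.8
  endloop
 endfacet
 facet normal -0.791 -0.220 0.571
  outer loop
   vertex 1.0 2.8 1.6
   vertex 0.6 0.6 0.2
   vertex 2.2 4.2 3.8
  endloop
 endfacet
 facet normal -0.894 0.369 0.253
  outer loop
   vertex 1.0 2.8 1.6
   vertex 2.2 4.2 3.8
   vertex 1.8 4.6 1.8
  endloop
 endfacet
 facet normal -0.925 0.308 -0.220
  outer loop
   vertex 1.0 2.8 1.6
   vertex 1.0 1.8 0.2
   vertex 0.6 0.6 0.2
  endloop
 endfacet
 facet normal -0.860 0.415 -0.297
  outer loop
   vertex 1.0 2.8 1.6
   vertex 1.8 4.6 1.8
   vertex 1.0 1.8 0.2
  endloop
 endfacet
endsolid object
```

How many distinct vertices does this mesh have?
7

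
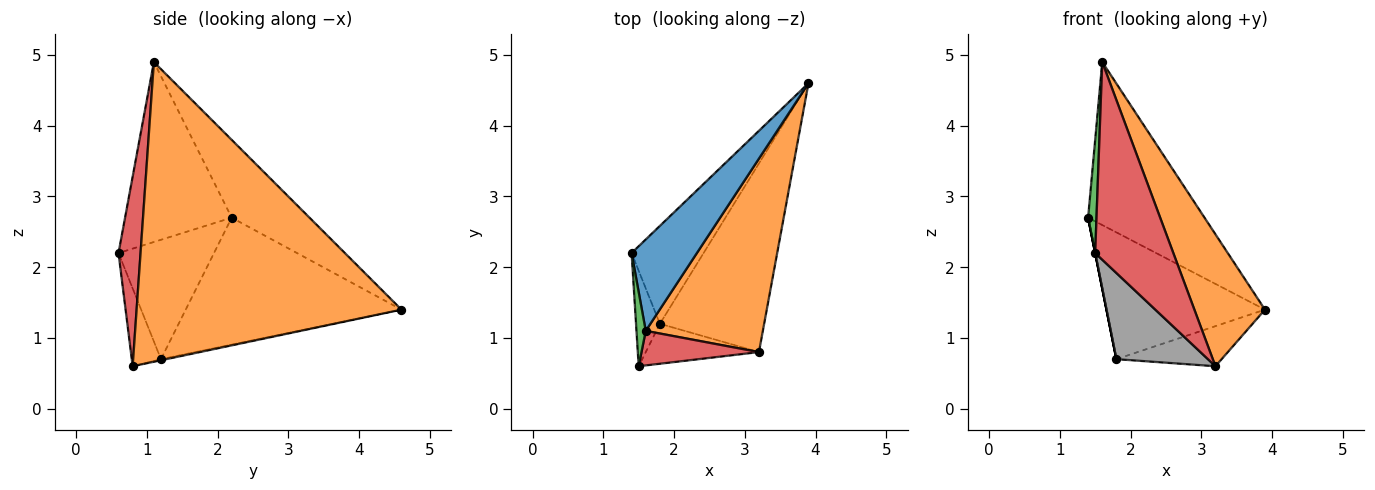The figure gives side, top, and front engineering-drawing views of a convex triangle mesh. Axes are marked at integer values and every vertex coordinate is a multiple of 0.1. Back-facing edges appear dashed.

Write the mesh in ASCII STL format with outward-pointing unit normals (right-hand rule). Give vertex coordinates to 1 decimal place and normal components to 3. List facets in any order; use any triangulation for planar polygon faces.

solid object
 facet normal -0.504 0.754 0.423
  outer loop
   vertex 1.6 1.1 4.9
   vertex 3.9 4.6 1.4
   vertex 1.4 2.2 2.7
  endloop
 endfacet
 facet normal 0.904 -0.241 0.353
  outer loop
   vertex 1.6 1.1 4.9
   vertex 3.2 0.8 0.6
   vertex 3.9 4.6 1.4
  endloop
 endfacet
 facet normal -0.996 -0.078 0.051
  outer loop
   vertex 1.5 0.6 2.2
   vertex 1.6 1.1 4.9
   vertex 1.4 2.2 2.7
  endloop
 endfacet
 facet normal 0.268 -0.949 0.166
  outer loop
   vertex 1.5 0.6 2.2
   vertex 3.2 0.8 0.6
   vertex 1.6 1.1 4.9
  endloop
 endfacet
 facet normal -0.733 0.538 -0.416
  outer loop
   vertex 1.8 1.2 0.7
   vertex 1.4 2.2 2.7
   vertex 3.9 4.6 1.4
  endloop
 endfacet
 facet normal -0.010 0.208 -0.978
  outer loop
   vertex 1.8 1.2 0.7
   vertex 3.9 4.6 1.4
   vertex 3.2 0.8 0.6
  endloop
 endfacet
 facet normal -0.981 0.000 -0.196
  outer loop
   vertex 1.8 1.2 0.7
   vertex 1.5 0.6 2.2
   vertex 1.4 2.2 2.7
  endloop
 endfacet
 facet normal -0.278 -0.871 -0.404
  outer loop
   vertex 1.8 1.2 0.7
   vertex 3.2 0.8 0.6
   vertex 1.5 0.6 2.2
  endloop
 endfacet
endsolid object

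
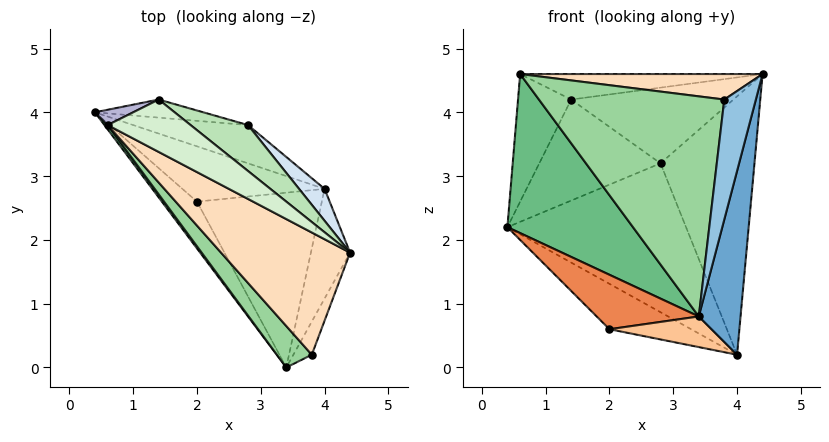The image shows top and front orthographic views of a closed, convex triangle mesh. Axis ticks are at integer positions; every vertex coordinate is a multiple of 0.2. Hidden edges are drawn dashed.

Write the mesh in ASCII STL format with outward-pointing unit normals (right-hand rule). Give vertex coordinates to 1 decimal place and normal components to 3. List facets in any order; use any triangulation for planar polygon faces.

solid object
 facet normal 0.961 -0.236 -0.141
  outer loop
   vertex 4.0 2.8 0.2
   vertex 4.4 1.8 4.6
   vertex 3.4 0.0 0.8
  endloop
 endfacet
 facet normal 0.940 -0.330 -0.091
  outer loop
   vertex 3.8 0.2 4.2
   vertex 3.4 0.0 0.8
   vertex 4.4 1.8 4.6
  endloop
 endfacet
 facet normal 0.181 0.952 -0.245
  outer loop
   vertex 2.8 3.8 3.2
   vertex 4.0 2.8 0.2
   vertex 0.4 4.0 2.2
  endloop
 endfacet
 facet normal 0.750 0.657 0.081
  outer loop
   vertex 2.8 3.8 3.2
   vertex 4.4 1.8 4.6
   vertex 4.0 2.8 0.2
  endloop
 endfacet
 facet normal -0.796 -0.459 -0.394
  outer loop
   vertex 2.0 2.6 0.6
   vertex 3.4 0.0 0.8
   vertex 0.4 4.0 2.2
  endloop
 endfacet
 facet normal -0.213 0.620 -0.755
  outer loop
   vertex 2.0 2.6 0.6
   vertex 0.4 4.0 2.2
   vertex 4.0 2.8 0.2
  endloop
 endfacet
 facet normal -0.177 -0.170 -0.969
  outer loop
   vertex 2.0 2.6 0.6
   vertex 4.0 2.8 0.2
   vertex 3.4 0.0 0.8
  endloop
 endfacet
 facet normal -0.107 -0.203 0.973
  outer loop
   vertex 0.6 3.8 4.6
   vertex 3.8 0.2 4.2
   vertex 4.4 1.8 4.6
  endloop
 endfacet
 facet normal -0.797 -0.604 0.016
  outer loop
   vertex 0.6 3.8 4.6
   vertex 0.4 4.0 2.2
   vertex 3.4 0.0 0.8
  endloop
 endfacet
 facet normal -0.735 -0.667 0.126
  outer loop
   vertex 0.6 3.8 4.6
   vertex 3.4 0.0 0.8
   vertex 3.8 0.2 4.2
  endloop
 endfacet
 facet normal 0.524 0.728 0.442
  outer loop
   vertex 1.4 4.2 4.2
   vertex 4.4 1.8 4.6
   vertex 2.8 3.8 3.2
  endloop
 endfacet
 facet normal 0.225 0.427 0.876
  outer loop
   vertex 1.4 4.2 4.2
   vertex 0.6 3.8 4.6
   vertex 4.4 1.8 4.6
  endloop
 endfacet
 facet normal 0.154 0.973 -0.174
  outer loop
   vertex 1.4 4.2 4.2
   vertex 2.8 3.8 3.2
   vertex 0.4 4.0 2.2
  endloop
 endfacet
 facet normal -0.400 0.910 0.109
  outer loop
   vertex 1.4 4.2 4.2
   vertex 0.4 4.0 2.2
   vertex 0.6 3.8 4.6
  endloop
 endfacet
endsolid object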